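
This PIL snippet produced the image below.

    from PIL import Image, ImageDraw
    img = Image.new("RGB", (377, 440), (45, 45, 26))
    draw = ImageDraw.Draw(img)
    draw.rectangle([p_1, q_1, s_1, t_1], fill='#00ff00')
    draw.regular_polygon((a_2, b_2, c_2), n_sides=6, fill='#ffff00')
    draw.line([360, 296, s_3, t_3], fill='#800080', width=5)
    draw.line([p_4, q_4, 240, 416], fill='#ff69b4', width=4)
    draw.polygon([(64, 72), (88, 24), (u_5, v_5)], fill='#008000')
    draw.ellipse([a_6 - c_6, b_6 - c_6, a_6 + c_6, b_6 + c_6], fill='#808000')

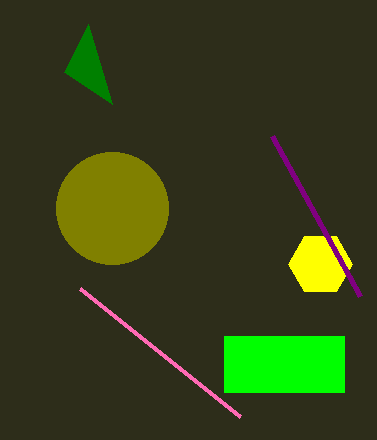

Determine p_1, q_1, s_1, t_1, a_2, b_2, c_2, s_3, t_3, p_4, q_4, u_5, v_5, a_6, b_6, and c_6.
p_1 = 224, q_1 = 336, s_1 = 344, t_1 = 392, a_2 = 320, b_2 = 264, c_2 = 32, s_3 = 272, t_3 = 136, p_4 = 80, q_4 = 288, u_5 = 112, v_5 = 104, a_6 = 112, b_6 = 208, c_6 = 56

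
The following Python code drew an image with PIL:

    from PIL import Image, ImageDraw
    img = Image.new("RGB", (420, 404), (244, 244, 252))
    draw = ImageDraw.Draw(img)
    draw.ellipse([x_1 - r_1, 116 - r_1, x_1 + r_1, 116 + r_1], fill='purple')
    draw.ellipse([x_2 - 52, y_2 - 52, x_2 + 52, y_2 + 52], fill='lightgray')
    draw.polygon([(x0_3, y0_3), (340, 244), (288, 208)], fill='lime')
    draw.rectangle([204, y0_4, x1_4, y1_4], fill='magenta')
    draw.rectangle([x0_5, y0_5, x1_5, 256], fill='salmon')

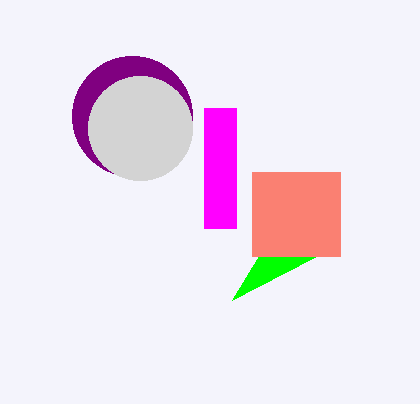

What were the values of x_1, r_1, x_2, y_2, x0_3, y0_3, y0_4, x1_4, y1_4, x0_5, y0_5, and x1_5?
x_1 = 132
r_1 = 60
x_2 = 140
y_2 = 128
x0_3 = 232
y0_3 = 300
y0_4 = 108
x1_4 = 236
y1_4 = 228
x0_5 = 252
y0_5 = 172
x1_5 = 340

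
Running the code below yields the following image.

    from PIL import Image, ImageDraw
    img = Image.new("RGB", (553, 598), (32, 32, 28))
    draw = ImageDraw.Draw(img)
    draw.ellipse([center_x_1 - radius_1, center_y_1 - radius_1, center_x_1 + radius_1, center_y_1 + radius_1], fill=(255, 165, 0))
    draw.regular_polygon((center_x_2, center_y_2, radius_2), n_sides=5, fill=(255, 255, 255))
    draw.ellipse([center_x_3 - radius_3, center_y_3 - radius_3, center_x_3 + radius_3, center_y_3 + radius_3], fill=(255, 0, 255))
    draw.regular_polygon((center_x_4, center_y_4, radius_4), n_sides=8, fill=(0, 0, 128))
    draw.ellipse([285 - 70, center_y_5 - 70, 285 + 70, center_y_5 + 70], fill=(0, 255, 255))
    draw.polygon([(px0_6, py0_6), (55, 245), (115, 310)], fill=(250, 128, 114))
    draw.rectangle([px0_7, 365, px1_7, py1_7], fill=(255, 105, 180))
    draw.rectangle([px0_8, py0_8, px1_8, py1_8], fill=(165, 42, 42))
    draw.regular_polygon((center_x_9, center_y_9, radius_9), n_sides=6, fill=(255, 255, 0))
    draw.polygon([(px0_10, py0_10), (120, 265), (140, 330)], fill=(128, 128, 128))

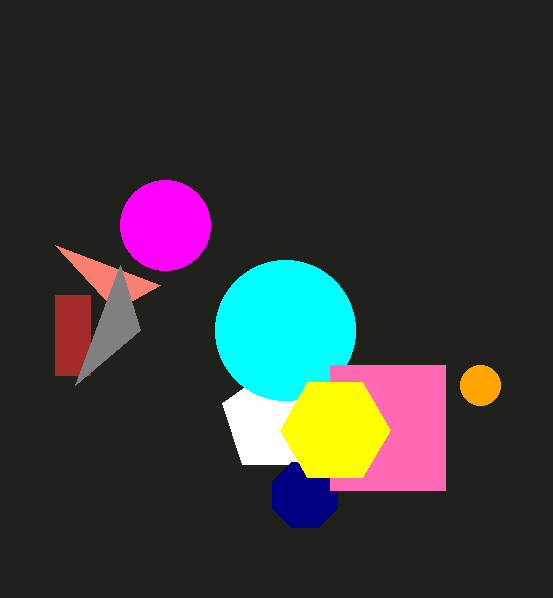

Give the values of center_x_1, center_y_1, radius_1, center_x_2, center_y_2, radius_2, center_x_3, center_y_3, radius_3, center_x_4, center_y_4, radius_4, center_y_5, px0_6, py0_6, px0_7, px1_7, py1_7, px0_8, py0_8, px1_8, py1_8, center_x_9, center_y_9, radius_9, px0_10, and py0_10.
center_x_1 = 480; center_y_1 = 385; radius_1 = 20; center_x_2 = 275; center_y_2 = 420; radius_2 = 55; center_x_3 = 165; center_y_3 = 225; radius_3 = 45; center_x_4 = 305; center_y_4 = 495; radius_4 = 35; center_y_5 = 330; px0_6 = 160; py0_6 = 285; px0_7 = 330; px1_7 = 445; py1_7 = 490; px0_8 = 55; py0_8 = 295; px1_8 = 90; py1_8 = 375; center_x_9 = 335; center_y_9 = 430; radius_9 = 55; px0_10 = 75; py0_10 = 385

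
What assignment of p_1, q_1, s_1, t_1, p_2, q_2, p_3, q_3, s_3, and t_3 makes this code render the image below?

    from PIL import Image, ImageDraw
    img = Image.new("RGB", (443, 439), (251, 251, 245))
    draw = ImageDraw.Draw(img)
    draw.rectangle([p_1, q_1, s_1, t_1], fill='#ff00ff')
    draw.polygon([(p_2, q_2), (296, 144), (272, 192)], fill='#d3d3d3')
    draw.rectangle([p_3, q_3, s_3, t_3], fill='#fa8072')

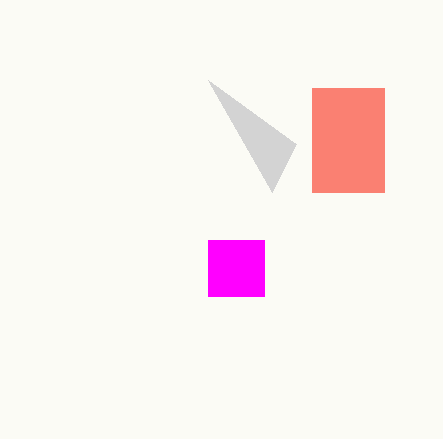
p_1 = 208; q_1 = 240; s_1 = 264; t_1 = 296; p_2 = 208; q_2 = 80; p_3 = 312; q_3 = 88; s_3 = 384; t_3 = 192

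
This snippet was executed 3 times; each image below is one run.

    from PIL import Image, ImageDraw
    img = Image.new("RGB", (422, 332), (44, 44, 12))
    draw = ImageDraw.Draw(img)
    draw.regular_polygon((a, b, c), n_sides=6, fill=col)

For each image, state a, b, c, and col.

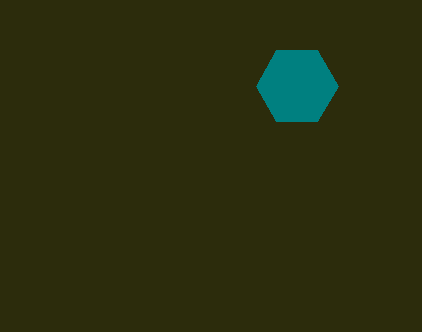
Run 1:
a = 297, b = 86, c = 41, col = 'teal'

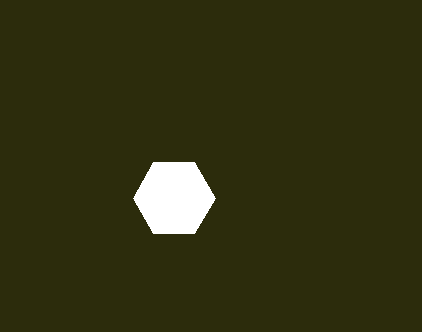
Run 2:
a = 174; b = 198; c = 41; col = 'white'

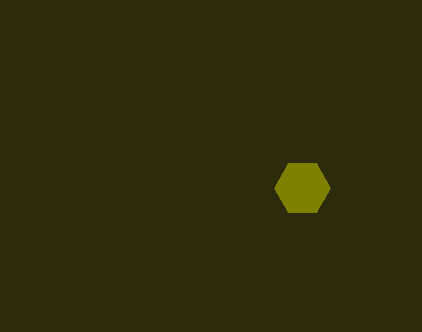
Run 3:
a = 302, b = 188, c = 28, col = 'olive'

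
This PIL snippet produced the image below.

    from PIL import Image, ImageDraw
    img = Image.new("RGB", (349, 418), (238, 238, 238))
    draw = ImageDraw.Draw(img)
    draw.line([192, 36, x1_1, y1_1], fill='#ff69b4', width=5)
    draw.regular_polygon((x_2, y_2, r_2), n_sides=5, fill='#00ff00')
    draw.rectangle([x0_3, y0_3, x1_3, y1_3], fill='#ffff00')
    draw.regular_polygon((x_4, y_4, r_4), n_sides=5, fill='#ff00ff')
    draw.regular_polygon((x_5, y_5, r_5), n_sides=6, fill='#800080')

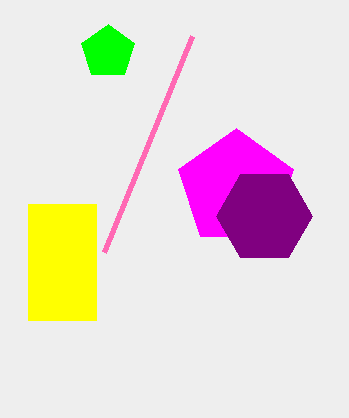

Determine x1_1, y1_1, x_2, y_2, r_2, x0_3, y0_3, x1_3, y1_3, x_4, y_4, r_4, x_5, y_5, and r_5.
x1_1 = 104, y1_1 = 252, x_2 = 108, y_2 = 52, r_2 = 28, x0_3 = 28, y0_3 = 204, x1_3 = 96, y1_3 = 320, x_4 = 236, y_4 = 188, r_4 = 60, x_5 = 264, y_5 = 216, r_5 = 48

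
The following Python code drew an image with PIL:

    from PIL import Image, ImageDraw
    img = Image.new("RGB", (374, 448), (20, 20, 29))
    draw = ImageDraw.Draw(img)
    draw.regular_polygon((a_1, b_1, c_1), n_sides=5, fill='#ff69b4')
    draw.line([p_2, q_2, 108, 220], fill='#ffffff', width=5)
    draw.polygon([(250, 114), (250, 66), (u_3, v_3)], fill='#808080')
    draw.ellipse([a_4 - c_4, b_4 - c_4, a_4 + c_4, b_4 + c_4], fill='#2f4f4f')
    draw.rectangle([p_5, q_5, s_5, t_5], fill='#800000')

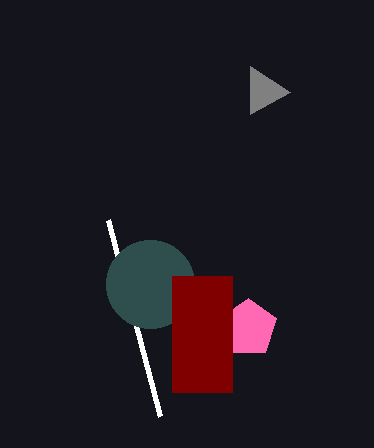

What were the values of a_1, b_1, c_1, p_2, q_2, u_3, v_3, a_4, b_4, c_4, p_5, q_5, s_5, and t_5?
a_1 = 248, b_1 = 328, c_1 = 30, p_2 = 160, q_2 = 416, u_3 = 290, v_3 = 92, a_4 = 150, b_4 = 284, c_4 = 44, p_5 = 172, q_5 = 276, s_5 = 232, t_5 = 392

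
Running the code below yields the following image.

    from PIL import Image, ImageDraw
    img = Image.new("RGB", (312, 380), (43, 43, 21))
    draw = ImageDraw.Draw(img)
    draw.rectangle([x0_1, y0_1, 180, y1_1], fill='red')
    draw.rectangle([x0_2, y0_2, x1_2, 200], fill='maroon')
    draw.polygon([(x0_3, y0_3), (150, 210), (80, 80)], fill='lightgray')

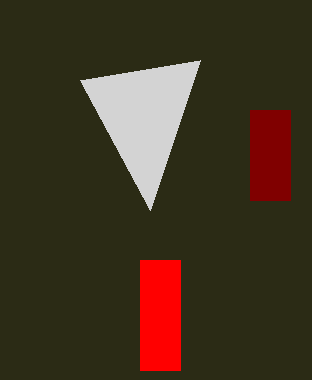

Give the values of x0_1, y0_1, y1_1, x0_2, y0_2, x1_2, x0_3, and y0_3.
x0_1 = 140
y0_1 = 260
y1_1 = 370
x0_2 = 250
y0_2 = 110
x1_2 = 290
x0_3 = 200
y0_3 = 60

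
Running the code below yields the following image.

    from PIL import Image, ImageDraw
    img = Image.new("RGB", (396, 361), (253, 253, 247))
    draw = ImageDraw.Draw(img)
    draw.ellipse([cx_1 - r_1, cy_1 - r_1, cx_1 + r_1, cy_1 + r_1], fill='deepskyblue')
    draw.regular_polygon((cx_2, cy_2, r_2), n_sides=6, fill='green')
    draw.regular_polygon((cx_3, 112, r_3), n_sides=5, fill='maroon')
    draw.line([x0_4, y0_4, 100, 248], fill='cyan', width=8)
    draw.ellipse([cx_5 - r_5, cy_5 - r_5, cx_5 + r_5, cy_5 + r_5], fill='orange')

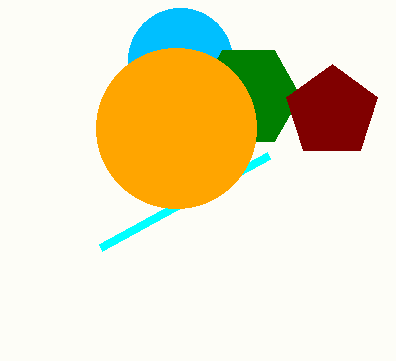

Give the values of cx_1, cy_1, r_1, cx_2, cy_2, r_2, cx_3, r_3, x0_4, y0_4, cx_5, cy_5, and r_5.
cx_1 = 180; cy_1 = 60; r_1 = 52; cx_2 = 248; cy_2 = 96; r_2 = 52; cx_3 = 332; r_3 = 48; x0_4 = 268; y0_4 = 156; cx_5 = 176; cy_5 = 128; r_5 = 80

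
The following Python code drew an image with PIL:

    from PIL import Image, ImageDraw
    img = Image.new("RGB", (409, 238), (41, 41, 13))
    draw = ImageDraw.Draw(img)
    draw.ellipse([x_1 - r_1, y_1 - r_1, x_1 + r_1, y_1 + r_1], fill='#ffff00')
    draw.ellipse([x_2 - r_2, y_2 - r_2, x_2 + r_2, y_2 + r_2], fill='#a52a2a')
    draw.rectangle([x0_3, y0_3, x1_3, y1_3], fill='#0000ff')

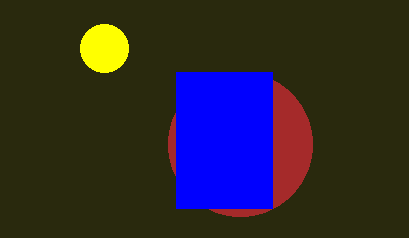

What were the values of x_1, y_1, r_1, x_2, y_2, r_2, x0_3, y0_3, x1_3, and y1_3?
x_1 = 104; y_1 = 48; r_1 = 24; x_2 = 240; y_2 = 144; r_2 = 72; x0_3 = 176; y0_3 = 72; x1_3 = 272; y1_3 = 208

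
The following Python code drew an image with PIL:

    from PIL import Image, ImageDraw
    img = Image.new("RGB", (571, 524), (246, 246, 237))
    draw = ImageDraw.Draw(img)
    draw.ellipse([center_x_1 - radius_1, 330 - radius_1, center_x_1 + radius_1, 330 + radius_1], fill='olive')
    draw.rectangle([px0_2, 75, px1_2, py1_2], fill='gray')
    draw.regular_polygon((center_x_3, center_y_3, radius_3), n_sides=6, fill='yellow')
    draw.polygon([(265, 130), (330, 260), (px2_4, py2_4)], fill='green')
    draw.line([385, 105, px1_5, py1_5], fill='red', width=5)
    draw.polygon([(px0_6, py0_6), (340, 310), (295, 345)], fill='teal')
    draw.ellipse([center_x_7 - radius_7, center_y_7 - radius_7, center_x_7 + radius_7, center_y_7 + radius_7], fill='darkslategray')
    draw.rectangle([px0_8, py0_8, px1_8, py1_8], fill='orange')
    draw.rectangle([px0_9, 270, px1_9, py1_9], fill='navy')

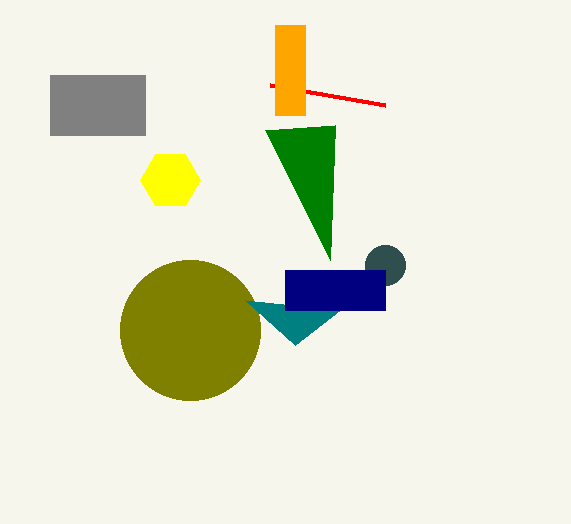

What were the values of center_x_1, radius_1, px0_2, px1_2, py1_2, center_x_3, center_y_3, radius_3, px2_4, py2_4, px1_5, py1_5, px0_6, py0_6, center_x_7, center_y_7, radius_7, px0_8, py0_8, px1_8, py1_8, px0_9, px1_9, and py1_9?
center_x_1 = 190, radius_1 = 70, px0_2 = 50, px1_2 = 145, py1_2 = 135, center_x_3 = 170, center_y_3 = 180, radius_3 = 30, px2_4 = 335, py2_4 = 125, px1_5 = 270, py1_5 = 85, px0_6 = 245, py0_6 = 300, center_x_7 = 385, center_y_7 = 265, radius_7 = 20, px0_8 = 275, py0_8 = 25, px1_8 = 305, py1_8 = 115, px0_9 = 285, px1_9 = 385, py1_9 = 310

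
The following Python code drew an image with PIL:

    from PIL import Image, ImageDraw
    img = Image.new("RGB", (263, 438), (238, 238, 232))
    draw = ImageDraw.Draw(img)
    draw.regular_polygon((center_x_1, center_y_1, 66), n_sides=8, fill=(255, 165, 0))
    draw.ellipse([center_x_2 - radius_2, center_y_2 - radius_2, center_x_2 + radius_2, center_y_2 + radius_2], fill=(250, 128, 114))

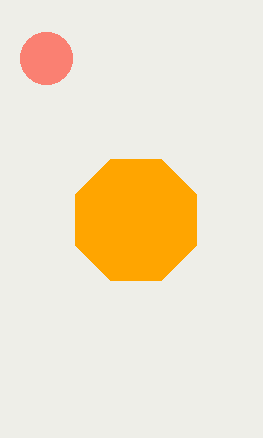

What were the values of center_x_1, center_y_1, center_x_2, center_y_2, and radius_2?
center_x_1 = 136
center_y_1 = 220
center_x_2 = 46
center_y_2 = 58
radius_2 = 26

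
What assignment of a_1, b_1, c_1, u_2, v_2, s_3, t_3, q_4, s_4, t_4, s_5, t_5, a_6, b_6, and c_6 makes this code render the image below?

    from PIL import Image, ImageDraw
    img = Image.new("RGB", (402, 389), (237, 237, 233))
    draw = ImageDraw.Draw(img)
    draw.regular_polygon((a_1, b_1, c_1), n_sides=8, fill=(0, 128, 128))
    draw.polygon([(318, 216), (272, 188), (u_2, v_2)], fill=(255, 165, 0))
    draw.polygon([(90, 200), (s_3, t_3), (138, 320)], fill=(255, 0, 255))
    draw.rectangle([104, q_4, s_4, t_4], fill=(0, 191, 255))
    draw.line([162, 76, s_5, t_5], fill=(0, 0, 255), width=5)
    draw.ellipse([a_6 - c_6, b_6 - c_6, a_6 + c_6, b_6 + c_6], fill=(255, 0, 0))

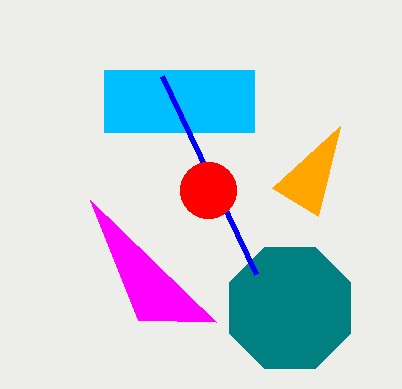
a_1 = 290
b_1 = 308
c_1 = 66
u_2 = 340
v_2 = 126
s_3 = 216
t_3 = 322
q_4 = 70
s_4 = 254
t_4 = 132
s_5 = 256
t_5 = 274
a_6 = 208
b_6 = 190
c_6 = 28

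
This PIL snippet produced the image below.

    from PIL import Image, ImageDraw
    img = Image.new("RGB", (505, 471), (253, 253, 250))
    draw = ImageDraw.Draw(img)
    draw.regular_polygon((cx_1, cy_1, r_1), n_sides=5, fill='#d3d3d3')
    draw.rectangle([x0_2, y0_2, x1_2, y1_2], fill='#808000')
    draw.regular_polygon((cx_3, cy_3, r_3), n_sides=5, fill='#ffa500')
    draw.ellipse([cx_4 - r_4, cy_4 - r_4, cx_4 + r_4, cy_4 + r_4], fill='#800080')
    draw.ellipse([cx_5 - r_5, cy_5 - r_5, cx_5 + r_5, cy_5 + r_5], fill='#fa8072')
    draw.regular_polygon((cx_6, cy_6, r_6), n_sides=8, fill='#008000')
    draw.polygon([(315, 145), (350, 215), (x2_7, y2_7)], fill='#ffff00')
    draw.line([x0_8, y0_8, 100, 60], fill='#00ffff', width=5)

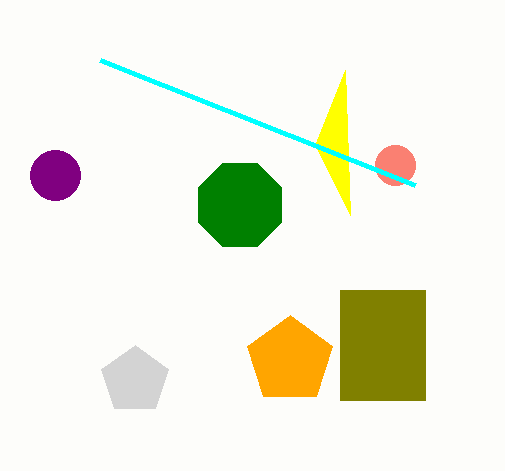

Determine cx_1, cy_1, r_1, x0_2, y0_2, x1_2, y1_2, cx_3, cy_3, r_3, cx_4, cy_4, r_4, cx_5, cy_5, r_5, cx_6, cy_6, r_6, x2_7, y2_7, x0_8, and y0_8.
cx_1 = 135
cy_1 = 380
r_1 = 35
x0_2 = 340
y0_2 = 290
x1_2 = 425
y1_2 = 400
cx_3 = 290
cy_3 = 360
r_3 = 45
cx_4 = 55
cy_4 = 175
r_4 = 25
cx_5 = 395
cy_5 = 165
r_5 = 20
cx_6 = 240
cy_6 = 205
r_6 = 45
x2_7 = 345
y2_7 = 70
x0_8 = 415
y0_8 = 185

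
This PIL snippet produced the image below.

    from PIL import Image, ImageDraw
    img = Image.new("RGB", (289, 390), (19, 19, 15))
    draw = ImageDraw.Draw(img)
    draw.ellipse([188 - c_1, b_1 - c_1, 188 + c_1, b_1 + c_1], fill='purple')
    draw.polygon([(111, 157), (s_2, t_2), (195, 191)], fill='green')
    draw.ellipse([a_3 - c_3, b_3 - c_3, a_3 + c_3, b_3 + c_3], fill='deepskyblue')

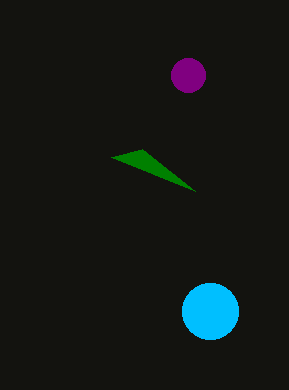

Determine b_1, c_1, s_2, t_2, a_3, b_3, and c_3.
b_1 = 75, c_1 = 17, s_2 = 142, t_2 = 149, a_3 = 210, b_3 = 311, c_3 = 28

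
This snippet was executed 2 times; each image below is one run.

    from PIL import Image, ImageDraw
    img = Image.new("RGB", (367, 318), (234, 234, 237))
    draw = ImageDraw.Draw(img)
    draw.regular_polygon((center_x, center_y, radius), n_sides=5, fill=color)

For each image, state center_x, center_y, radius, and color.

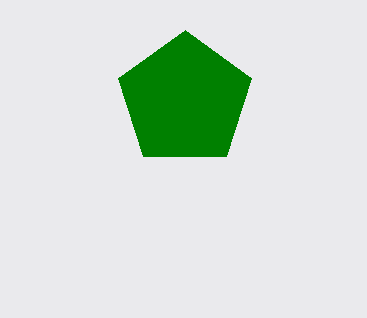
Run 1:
center_x = 185; center_y = 100; radius = 70; color = 'green'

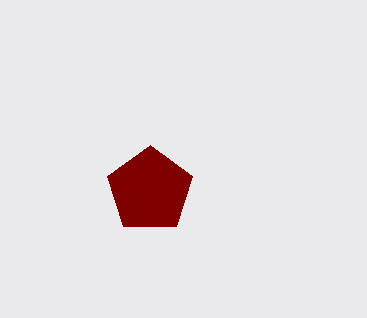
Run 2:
center_x = 150
center_y = 190
radius = 45
color = 'maroon'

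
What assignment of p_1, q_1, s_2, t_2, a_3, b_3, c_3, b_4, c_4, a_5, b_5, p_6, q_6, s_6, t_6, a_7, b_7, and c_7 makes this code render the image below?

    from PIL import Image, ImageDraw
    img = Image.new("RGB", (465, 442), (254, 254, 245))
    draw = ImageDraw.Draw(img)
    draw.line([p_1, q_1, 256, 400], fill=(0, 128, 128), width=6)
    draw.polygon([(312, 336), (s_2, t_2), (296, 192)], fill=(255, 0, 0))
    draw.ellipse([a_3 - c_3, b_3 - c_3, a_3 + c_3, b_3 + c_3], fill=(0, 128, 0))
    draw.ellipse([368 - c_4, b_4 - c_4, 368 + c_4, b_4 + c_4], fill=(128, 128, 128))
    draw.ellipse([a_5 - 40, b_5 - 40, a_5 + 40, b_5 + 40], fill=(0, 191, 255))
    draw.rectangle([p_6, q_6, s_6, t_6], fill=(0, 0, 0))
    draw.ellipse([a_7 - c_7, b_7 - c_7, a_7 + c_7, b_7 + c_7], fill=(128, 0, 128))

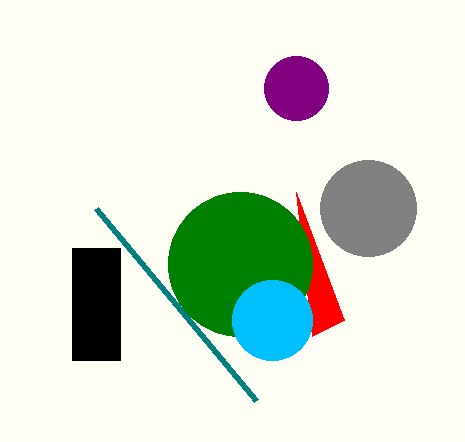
p_1 = 96
q_1 = 208
s_2 = 344
t_2 = 320
a_3 = 240
b_3 = 264
c_3 = 72
b_4 = 208
c_4 = 48
a_5 = 272
b_5 = 320
p_6 = 72
q_6 = 248
s_6 = 120
t_6 = 360
a_7 = 296
b_7 = 88
c_7 = 32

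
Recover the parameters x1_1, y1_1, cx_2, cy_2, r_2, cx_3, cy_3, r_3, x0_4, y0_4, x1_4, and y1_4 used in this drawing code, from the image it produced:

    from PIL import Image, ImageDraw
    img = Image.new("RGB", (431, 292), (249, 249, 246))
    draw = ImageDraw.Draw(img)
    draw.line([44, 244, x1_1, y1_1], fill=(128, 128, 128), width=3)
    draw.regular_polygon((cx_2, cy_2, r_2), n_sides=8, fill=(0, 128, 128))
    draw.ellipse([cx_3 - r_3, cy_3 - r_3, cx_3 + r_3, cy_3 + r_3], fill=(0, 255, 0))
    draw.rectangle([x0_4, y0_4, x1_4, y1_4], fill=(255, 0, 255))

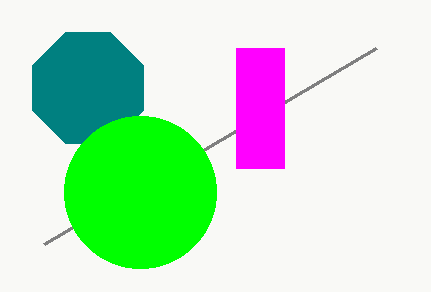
x1_1 = 376, y1_1 = 48, cx_2 = 88, cy_2 = 88, r_2 = 60, cx_3 = 140, cy_3 = 192, r_3 = 76, x0_4 = 236, y0_4 = 48, x1_4 = 284, y1_4 = 168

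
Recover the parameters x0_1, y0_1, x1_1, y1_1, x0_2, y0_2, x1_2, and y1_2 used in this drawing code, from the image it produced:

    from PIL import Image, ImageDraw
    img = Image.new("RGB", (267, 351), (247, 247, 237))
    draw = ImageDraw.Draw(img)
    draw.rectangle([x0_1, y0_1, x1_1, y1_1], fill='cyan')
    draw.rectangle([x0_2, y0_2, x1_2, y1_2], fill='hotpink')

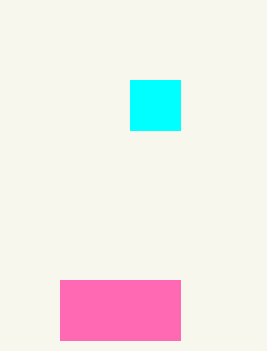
x0_1 = 130; y0_1 = 80; x1_1 = 180; y1_1 = 130; x0_2 = 60; y0_2 = 280; x1_2 = 180; y1_2 = 340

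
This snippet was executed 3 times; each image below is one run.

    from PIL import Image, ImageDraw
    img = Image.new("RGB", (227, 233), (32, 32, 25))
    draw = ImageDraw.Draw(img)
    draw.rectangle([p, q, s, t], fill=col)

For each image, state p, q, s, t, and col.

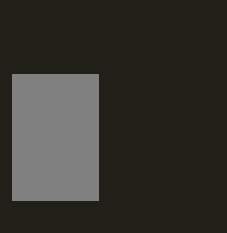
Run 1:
p = 12; q = 74; s = 98; t = 200; col = 'gray'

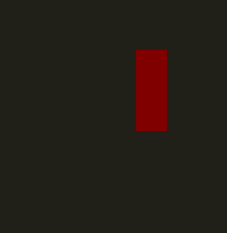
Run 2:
p = 136
q = 50
s = 166
t = 130
col = 'maroon'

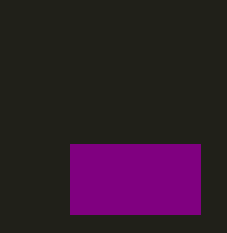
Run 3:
p = 70; q = 144; s = 200; t = 214; col = 'purple'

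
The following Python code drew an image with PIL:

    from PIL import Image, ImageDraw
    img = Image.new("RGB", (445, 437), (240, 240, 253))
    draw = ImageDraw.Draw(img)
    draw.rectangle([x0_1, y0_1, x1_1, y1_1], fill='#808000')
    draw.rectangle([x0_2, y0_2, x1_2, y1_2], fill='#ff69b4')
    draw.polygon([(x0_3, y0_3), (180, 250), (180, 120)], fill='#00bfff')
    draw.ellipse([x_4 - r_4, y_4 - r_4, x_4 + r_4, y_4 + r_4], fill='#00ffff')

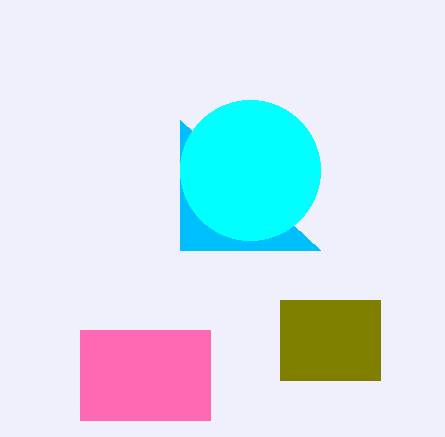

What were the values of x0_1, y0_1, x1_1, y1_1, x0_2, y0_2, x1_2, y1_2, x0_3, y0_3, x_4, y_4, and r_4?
x0_1 = 280; y0_1 = 300; x1_1 = 380; y1_1 = 380; x0_2 = 80; y0_2 = 330; x1_2 = 210; y1_2 = 420; x0_3 = 320; y0_3 = 250; x_4 = 250; y_4 = 170; r_4 = 70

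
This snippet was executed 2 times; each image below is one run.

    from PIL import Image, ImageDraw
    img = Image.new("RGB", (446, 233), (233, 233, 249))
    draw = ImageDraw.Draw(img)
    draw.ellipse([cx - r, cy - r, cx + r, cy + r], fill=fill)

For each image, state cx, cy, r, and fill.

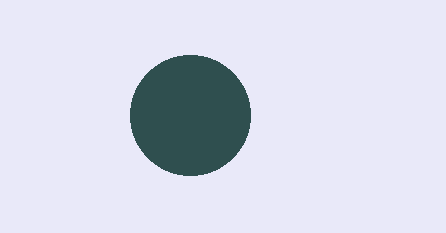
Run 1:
cx = 190; cy = 115; r = 60; fill = 'darkslategray'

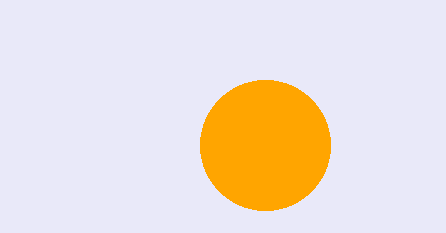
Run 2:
cx = 265
cy = 145
r = 65
fill = 'orange'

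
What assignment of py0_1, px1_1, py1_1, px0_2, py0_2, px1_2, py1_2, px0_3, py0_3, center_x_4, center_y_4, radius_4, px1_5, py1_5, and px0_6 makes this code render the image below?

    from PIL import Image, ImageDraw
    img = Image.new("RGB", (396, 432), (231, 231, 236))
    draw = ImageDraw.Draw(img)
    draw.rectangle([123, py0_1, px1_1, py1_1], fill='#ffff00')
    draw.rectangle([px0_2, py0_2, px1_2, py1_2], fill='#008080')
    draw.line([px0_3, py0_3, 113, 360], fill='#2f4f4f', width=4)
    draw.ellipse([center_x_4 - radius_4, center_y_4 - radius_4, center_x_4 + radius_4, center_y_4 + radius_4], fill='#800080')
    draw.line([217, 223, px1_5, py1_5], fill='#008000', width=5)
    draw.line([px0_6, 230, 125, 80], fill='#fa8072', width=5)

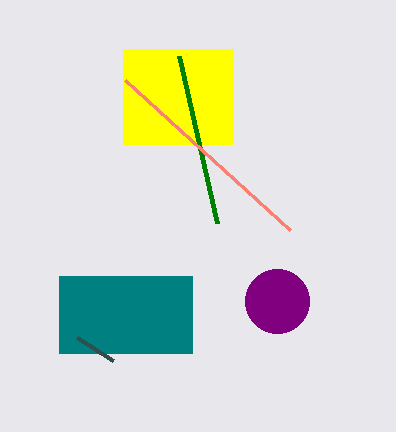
py0_1 = 49, px1_1 = 233, py1_1 = 144, px0_2 = 59, py0_2 = 276, px1_2 = 192, py1_2 = 353, px0_3 = 77, py0_3 = 337, center_x_4 = 277, center_y_4 = 301, radius_4 = 32, px1_5 = 179, py1_5 = 56, px0_6 = 290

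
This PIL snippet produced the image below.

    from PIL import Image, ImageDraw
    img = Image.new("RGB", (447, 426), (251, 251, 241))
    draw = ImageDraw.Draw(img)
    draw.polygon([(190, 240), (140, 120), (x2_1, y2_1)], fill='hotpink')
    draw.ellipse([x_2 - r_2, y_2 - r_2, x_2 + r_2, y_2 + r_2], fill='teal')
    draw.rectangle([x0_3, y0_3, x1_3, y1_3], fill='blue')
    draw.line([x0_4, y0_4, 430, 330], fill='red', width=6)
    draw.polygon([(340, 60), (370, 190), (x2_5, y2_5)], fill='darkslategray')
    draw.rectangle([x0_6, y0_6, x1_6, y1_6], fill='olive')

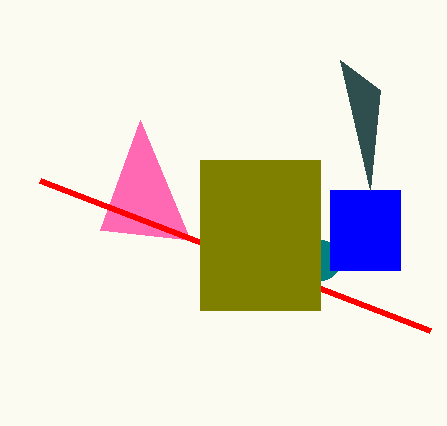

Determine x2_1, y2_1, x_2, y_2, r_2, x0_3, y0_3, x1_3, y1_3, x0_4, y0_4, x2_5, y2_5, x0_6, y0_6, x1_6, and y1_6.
x2_1 = 100, y2_1 = 230, x_2 = 320, y_2 = 260, r_2 = 20, x0_3 = 330, y0_3 = 190, x1_3 = 400, y1_3 = 270, x0_4 = 40, y0_4 = 180, x2_5 = 380, y2_5 = 90, x0_6 = 200, y0_6 = 160, x1_6 = 320, y1_6 = 310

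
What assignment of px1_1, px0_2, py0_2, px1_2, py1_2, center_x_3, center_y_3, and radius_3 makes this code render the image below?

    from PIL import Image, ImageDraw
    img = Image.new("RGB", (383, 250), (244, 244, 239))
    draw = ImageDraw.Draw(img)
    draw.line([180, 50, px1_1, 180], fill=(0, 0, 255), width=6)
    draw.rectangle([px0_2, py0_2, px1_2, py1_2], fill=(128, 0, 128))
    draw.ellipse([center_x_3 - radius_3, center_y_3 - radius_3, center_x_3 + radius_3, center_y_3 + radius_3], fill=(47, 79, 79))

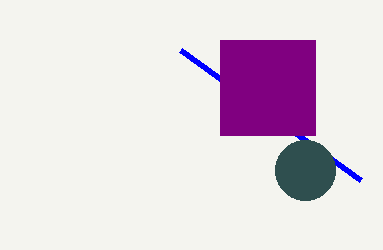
px1_1 = 360
px0_2 = 220
py0_2 = 40
px1_2 = 315
py1_2 = 135
center_x_3 = 305
center_y_3 = 170
radius_3 = 30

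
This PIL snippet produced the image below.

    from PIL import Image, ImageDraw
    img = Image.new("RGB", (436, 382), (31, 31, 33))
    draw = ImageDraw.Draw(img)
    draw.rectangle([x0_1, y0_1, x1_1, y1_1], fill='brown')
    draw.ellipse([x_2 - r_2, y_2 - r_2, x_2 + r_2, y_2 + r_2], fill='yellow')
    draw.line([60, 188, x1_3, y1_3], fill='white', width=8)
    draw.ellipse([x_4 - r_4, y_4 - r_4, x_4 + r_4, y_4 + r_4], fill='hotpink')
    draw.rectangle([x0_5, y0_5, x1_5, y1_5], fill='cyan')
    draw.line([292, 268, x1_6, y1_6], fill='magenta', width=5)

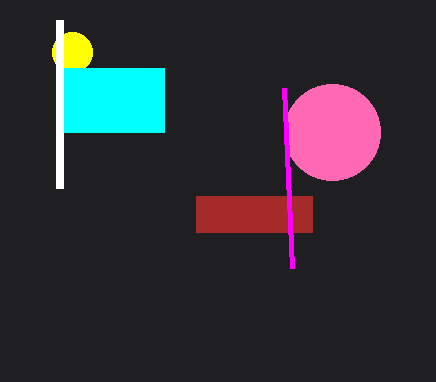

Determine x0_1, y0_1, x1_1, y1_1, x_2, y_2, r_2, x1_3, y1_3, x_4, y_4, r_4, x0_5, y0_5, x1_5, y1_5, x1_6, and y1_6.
x0_1 = 196; y0_1 = 196; x1_1 = 312; y1_1 = 232; x_2 = 72; y_2 = 52; r_2 = 20; x1_3 = 60; y1_3 = 20; x_4 = 332; y_4 = 132; r_4 = 48; x0_5 = 64; y0_5 = 68; x1_5 = 164; y1_5 = 132; x1_6 = 284; y1_6 = 88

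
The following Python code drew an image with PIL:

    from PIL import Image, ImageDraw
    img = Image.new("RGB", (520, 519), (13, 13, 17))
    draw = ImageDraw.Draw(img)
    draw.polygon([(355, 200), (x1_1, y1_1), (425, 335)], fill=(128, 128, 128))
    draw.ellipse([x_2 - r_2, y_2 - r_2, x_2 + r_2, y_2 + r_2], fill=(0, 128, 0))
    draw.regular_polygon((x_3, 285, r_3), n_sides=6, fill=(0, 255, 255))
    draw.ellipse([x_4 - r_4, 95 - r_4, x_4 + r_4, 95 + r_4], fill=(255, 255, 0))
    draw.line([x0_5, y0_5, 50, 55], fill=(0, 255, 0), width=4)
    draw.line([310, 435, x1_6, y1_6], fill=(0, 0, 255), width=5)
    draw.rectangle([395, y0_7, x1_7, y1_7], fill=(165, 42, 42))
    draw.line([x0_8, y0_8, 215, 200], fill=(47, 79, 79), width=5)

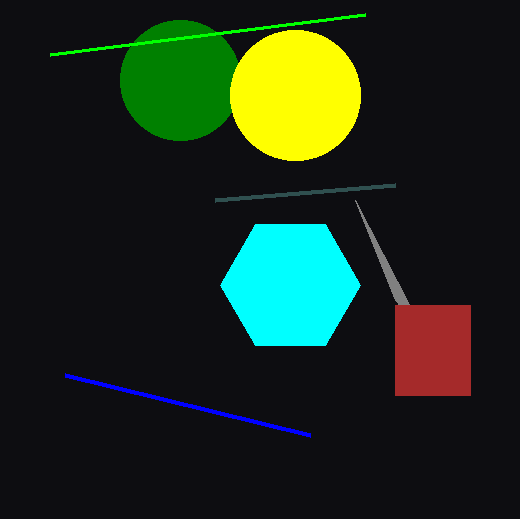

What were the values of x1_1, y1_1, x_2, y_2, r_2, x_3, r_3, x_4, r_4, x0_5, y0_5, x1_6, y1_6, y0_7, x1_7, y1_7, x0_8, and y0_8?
x1_1 = 395; y1_1 = 300; x_2 = 180; y_2 = 80; r_2 = 60; x_3 = 290; r_3 = 70; x_4 = 295; r_4 = 65; x0_5 = 365; y0_5 = 15; x1_6 = 65; y1_6 = 375; y0_7 = 305; x1_7 = 470; y1_7 = 395; x0_8 = 395; y0_8 = 185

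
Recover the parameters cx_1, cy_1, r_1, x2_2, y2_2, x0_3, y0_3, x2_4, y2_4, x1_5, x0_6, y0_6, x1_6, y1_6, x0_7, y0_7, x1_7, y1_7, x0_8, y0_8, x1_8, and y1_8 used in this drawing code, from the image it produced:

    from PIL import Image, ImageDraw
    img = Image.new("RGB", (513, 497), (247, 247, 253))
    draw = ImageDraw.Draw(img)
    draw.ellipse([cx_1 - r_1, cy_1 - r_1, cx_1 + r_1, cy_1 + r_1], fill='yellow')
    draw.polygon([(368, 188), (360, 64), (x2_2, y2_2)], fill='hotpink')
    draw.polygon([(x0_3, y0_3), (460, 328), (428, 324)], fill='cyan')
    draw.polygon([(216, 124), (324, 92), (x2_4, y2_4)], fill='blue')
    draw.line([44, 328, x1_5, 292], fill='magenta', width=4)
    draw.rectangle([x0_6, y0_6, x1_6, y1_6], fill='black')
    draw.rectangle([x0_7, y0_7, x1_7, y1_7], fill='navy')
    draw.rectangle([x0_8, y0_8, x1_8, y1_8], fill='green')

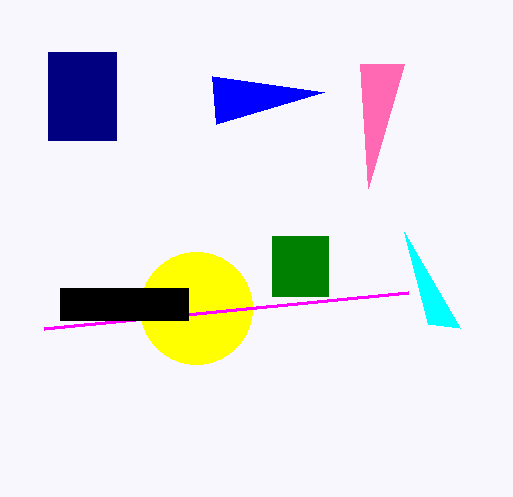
cx_1 = 196
cy_1 = 308
r_1 = 56
x2_2 = 404
y2_2 = 64
x0_3 = 404
y0_3 = 232
x2_4 = 212
y2_4 = 76
x1_5 = 408
x0_6 = 60
y0_6 = 288
x1_6 = 188
y1_6 = 320
x0_7 = 48
y0_7 = 52
x1_7 = 116
y1_7 = 140
x0_8 = 272
y0_8 = 236
x1_8 = 328
y1_8 = 296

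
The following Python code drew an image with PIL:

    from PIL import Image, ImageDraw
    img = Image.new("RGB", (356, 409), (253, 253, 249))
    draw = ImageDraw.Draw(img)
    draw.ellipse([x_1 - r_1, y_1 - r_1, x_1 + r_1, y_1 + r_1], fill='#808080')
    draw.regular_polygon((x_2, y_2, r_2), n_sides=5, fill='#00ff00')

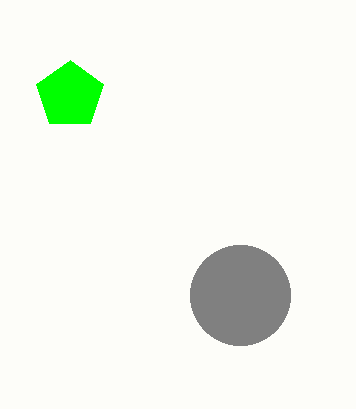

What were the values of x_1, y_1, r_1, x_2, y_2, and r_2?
x_1 = 240, y_1 = 295, r_1 = 50, x_2 = 70, y_2 = 95, r_2 = 35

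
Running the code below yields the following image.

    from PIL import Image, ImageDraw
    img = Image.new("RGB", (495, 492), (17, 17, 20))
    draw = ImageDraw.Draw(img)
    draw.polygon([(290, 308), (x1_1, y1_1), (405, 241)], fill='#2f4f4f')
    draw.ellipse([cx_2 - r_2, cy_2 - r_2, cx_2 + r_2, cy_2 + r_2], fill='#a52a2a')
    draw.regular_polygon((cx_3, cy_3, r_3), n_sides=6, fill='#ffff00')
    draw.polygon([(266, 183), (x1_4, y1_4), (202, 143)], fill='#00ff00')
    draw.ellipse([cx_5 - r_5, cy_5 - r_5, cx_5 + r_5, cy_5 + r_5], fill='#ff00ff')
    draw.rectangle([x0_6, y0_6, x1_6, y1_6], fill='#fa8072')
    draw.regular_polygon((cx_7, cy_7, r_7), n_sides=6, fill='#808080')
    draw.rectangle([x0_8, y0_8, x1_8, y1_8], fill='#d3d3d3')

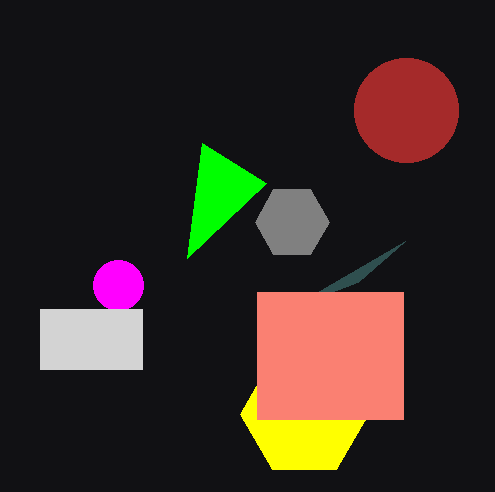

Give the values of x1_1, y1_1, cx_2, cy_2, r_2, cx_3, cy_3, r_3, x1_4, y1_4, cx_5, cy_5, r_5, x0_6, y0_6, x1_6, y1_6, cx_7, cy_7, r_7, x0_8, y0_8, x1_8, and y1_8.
x1_1 = 358, y1_1 = 282, cx_2 = 406, cy_2 = 110, r_2 = 52, cx_3 = 304, cy_3 = 414, r_3 = 64, x1_4 = 187, y1_4 = 258, cx_5 = 118, cy_5 = 285, r_5 = 25, x0_6 = 257, y0_6 = 292, x1_6 = 403, y1_6 = 419, cx_7 = 292, cy_7 = 222, r_7 = 37, x0_8 = 40, y0_8 = 309, x1_8 = 142, y1_8 = 369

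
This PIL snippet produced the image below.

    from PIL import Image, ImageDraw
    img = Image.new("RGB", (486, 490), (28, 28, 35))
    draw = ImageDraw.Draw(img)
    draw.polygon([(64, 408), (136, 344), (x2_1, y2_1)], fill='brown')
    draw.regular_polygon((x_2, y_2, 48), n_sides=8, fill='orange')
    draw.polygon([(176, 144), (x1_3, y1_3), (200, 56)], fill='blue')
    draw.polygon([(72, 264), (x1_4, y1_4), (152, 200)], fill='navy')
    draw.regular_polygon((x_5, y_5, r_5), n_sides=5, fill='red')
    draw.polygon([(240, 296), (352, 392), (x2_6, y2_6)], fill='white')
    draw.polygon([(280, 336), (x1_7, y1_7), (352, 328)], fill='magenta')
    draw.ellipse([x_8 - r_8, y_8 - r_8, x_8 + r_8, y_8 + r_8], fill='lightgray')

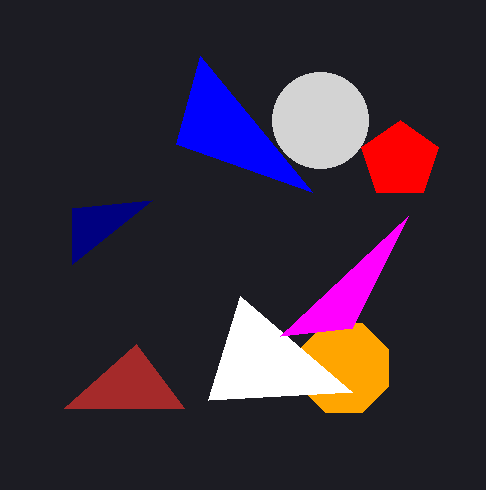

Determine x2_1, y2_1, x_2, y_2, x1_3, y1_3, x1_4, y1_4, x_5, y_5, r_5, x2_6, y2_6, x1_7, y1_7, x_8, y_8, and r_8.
x2_1 = 184, y2_1 = 408, x_2 = 344, y_2 = 368, x1_3 = 312, y1_3 = 192, x1_4 = 72, y1_4 = 208, x_5 = 400, y_5 = 160, r_5 = 40, x2_6 = 208, y2_6 = 400, x1_7 = 408, y1_7 = 216, x_8 = 320, y_8 = 120, r_8 = 48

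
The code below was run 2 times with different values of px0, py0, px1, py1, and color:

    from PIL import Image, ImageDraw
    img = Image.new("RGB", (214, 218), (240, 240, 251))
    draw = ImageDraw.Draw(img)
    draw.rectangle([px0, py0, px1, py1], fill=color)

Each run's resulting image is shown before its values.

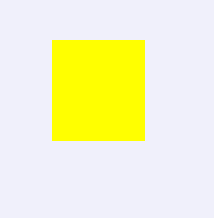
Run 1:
px0 = 52; py0 = 40; px1 = 144; py1 = 140; color = 'yellow'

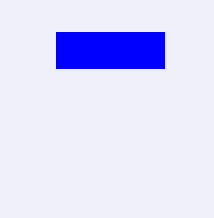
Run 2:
px0 = 56; py0 = 32; px1 = 164; py1 = 68; color = 'blue'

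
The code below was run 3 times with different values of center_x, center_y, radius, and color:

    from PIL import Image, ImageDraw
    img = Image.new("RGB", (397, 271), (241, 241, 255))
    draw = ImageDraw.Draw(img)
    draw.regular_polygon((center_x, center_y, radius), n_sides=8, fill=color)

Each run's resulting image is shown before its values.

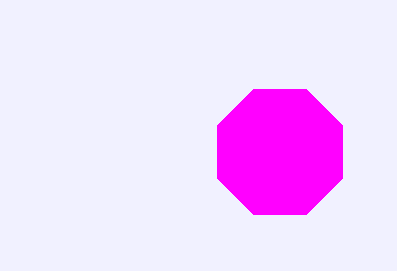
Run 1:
center_x = 280, center_y = 152, radius = 68, color = 'magenta'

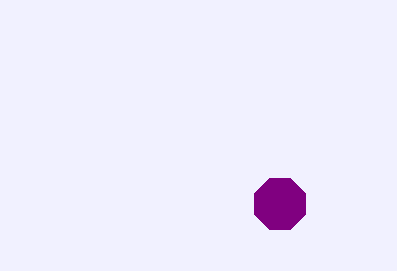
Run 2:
center_x = 280; center_y = 204; radius = 28; color = 'purple'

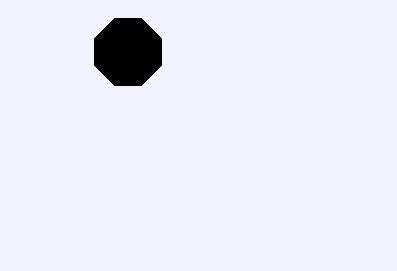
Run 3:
center_x = 128
center_y = 52
radius = 36
color = 'black'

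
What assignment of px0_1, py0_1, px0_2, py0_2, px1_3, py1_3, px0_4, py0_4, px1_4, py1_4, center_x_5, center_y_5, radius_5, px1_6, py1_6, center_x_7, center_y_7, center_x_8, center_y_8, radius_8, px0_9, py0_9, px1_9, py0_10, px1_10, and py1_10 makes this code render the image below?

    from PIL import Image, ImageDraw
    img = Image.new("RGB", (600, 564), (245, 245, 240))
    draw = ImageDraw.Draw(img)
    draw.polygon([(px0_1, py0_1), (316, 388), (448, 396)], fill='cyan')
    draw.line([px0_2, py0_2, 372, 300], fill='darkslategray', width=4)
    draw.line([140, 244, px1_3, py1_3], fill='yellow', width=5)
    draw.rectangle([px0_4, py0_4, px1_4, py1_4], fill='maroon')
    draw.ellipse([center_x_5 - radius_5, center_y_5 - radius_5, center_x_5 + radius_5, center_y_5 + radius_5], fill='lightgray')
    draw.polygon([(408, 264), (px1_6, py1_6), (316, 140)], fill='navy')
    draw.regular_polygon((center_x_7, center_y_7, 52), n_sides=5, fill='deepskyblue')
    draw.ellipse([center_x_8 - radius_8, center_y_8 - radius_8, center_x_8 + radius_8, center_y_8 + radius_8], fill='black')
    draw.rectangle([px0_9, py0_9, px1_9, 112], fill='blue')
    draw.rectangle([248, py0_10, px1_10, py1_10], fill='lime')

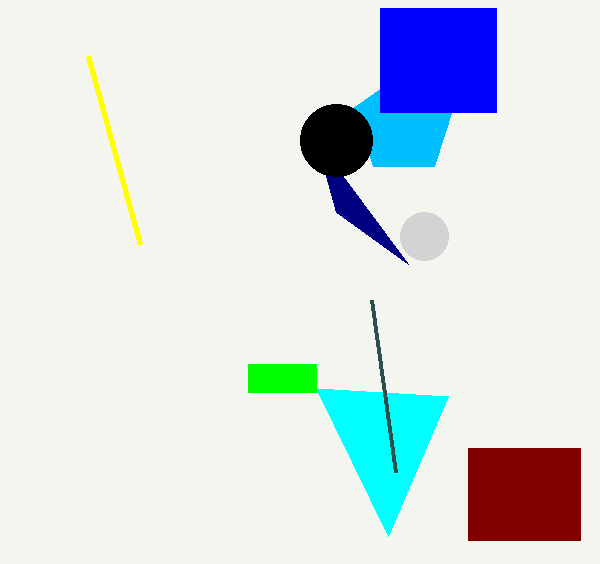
px0_1 = 388; py0_1 = 536; px0_2 = 396; py0_2 = 472; px1_3 = 88; py1_3 = 56; px0_4 = 468; py0_4 = 448; px1_4 = 580; py1_4 = 540; center_x_5 = 424; center_y_5 = 236; radius_5 = 24; px1_6 = 336; py1_6 = 212; center_x_7 = 404; center_y_7 = 124; center_x_8 = 336; center_y_8 = 140; radius_8 = 36; px0_9 = 380; py0_9 = 8; px1_9 = 496; py0_10 = 364; px1_10 = 316; py1_10 = 392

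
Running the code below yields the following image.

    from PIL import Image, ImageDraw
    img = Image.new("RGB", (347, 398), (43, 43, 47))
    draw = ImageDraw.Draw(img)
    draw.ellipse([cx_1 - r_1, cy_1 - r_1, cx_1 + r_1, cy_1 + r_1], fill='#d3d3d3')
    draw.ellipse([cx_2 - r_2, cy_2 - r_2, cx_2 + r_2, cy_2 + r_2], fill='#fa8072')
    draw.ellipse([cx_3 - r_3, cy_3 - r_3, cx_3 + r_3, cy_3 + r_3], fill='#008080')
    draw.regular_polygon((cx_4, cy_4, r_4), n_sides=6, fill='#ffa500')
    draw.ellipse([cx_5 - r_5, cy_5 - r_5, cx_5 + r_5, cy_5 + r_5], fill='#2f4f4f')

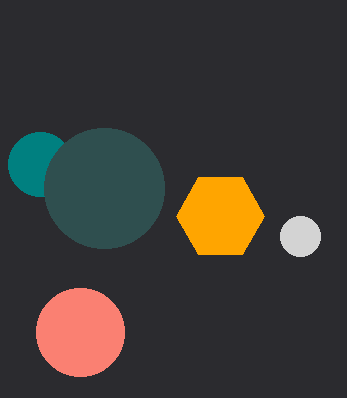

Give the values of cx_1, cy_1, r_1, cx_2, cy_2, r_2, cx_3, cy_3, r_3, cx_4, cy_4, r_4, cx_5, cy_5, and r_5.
cx_1 = 300, cy_1 = 236, r_1 = 20, cx_2 = 80, cy_2 = 332, r_2 = 44, cx_3 = 40, cy_3 = 164, r_3 = 32, cx_4 = 220, cy_4 = 216, r_4 = 44, cx_5 = 104, cy_5 = 188, r_5 = 60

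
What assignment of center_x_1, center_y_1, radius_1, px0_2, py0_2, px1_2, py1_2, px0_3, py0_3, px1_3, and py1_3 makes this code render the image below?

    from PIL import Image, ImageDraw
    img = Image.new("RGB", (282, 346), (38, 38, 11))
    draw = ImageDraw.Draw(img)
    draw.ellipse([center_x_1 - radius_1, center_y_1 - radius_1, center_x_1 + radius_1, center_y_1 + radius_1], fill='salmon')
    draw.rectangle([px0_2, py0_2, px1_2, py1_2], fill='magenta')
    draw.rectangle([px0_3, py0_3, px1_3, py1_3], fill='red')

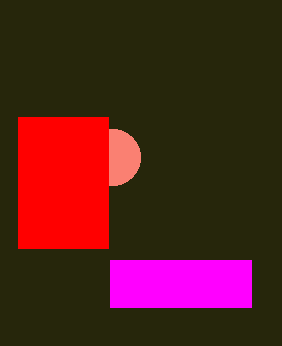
center_x_1 = 112; center_y_1 = 157; radius_1 = 28; px0_2 = 110; py0_2 = 260; px1_2 = 251; py1_2 = 307; px0_3 = 18; py0_3 = 117; px1_3 = 108; py1_3 = 248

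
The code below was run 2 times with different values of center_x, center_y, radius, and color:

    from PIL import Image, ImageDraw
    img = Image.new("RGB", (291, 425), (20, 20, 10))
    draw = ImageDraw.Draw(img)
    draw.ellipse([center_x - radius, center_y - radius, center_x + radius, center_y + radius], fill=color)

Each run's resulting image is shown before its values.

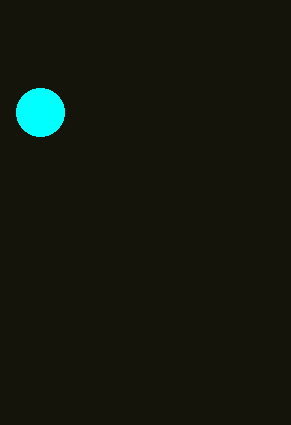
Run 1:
center_x = 40; center_y = 112; radius = 24; color = 'cyan'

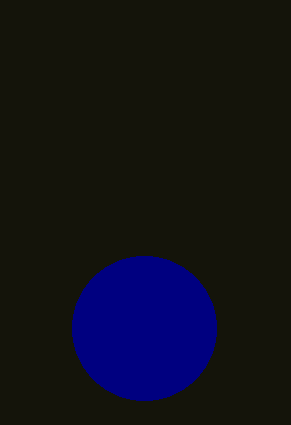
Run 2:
center_x = 144, center_y = 328, radius = 72, color = 'navy'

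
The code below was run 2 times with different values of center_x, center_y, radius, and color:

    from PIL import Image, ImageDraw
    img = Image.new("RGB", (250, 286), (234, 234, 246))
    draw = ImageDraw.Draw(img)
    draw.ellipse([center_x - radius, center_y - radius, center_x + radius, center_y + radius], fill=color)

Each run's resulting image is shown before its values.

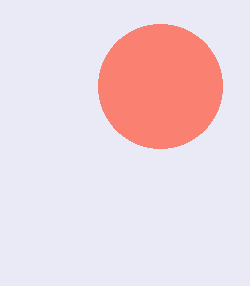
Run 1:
center_x = 160; center_y = 86; radius = 62; color = 'salmon'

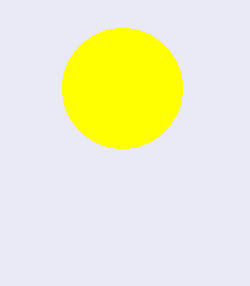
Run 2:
center_x = 122; center_y = 88; radius = 60; color = 'yellow'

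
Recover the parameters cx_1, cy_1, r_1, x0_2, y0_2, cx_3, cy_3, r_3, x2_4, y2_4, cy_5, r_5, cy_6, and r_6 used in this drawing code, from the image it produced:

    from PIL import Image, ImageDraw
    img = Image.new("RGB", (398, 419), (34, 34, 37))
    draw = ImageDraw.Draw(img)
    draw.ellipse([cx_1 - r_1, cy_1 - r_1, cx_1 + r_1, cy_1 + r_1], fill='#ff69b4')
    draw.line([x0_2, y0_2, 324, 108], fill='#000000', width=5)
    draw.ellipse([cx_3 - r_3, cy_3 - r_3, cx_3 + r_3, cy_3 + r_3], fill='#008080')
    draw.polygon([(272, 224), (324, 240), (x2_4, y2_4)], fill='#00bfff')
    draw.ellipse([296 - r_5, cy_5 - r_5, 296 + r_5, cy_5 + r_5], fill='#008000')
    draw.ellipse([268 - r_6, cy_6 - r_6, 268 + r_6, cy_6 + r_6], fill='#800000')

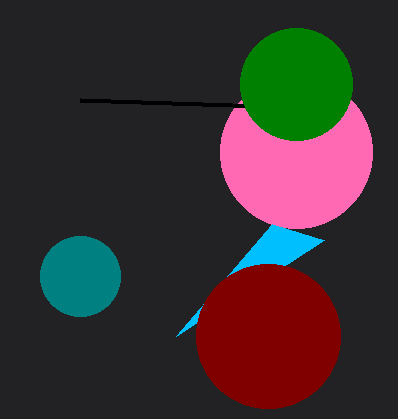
cx_1 = 296
cy_1 = 152
r_1 = 76
x0_2 = 80
y0_2 = 100
cx_3 = 80
cy_3 = 276
r_3 = 40
x2_4 = 176
y2_4 = 336
cy_5 = 84
r_5 = 56
cy_6 = 336
r_6 = 72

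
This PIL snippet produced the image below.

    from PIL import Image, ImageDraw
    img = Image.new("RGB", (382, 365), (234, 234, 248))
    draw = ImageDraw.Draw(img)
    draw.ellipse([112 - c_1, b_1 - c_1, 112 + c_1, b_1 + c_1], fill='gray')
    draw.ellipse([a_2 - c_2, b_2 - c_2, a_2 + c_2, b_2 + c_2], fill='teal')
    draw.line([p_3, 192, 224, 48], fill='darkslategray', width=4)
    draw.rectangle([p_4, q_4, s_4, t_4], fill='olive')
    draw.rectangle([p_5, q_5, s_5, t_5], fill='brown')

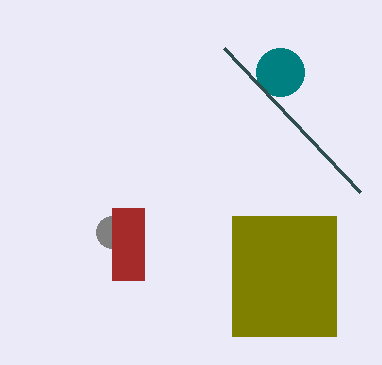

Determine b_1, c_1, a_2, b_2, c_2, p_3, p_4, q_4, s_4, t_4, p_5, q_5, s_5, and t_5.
b_1 = 232, c_1 = 16, a_2 = 280, b_2 = 72, c_2 = 24, p_3 = 360, p_4 = 232, q_4 = 216, s_4 = 336, t_4 = 336, p_5 = 112, q_5 = 208, s_5 = 144, t_5 = 280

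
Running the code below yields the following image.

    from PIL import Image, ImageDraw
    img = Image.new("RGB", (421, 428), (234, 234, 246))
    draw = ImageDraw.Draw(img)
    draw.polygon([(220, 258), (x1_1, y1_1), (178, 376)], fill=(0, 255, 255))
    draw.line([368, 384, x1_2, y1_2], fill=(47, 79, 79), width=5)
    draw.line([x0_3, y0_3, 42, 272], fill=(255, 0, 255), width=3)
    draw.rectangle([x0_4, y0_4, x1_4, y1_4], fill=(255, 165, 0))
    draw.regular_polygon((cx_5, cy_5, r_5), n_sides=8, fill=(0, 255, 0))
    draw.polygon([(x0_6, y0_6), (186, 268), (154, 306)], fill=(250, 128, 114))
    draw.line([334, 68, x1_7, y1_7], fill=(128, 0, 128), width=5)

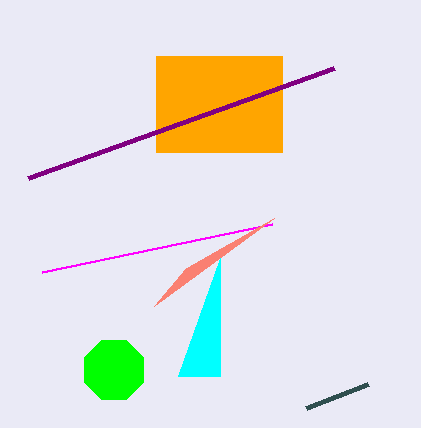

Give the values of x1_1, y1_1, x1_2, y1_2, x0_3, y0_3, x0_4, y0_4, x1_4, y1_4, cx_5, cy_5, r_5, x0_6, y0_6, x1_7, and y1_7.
x1_1 = 220; y1_1 = 376; x1_2 = 306; y1_2 = 408; x0_3 = 272; y0_3 = 224; x0_4 = 156; y0_4 = 56; x1_4 = 282; y1_4 = 152; cx_5 = 114; cy_5 = 370; r_5 = 32; x0_6 = 274; y0_6 = 218; x1_7 = 28; y1_7 = 178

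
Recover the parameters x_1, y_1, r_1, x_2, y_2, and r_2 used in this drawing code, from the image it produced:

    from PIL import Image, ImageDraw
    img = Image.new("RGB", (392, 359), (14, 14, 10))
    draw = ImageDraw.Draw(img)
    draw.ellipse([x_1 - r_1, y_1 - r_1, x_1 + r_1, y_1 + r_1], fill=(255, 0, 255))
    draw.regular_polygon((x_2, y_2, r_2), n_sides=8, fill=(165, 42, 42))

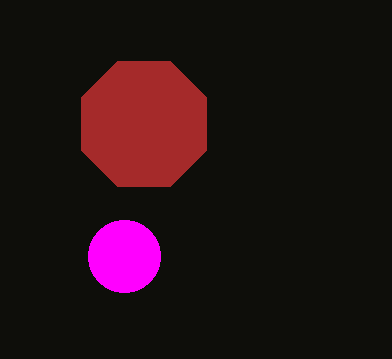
x_1 = 124
y_1 = 256
r_1 = 36
x_2 = 144
y_2 = 124
r_2 = 68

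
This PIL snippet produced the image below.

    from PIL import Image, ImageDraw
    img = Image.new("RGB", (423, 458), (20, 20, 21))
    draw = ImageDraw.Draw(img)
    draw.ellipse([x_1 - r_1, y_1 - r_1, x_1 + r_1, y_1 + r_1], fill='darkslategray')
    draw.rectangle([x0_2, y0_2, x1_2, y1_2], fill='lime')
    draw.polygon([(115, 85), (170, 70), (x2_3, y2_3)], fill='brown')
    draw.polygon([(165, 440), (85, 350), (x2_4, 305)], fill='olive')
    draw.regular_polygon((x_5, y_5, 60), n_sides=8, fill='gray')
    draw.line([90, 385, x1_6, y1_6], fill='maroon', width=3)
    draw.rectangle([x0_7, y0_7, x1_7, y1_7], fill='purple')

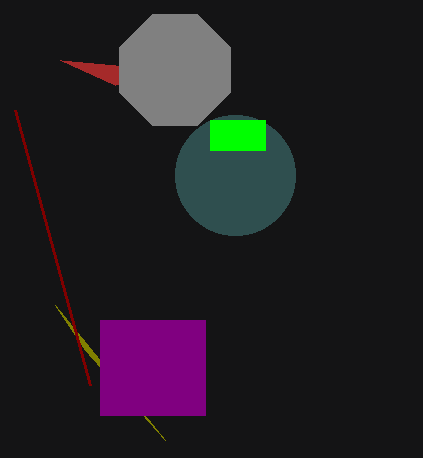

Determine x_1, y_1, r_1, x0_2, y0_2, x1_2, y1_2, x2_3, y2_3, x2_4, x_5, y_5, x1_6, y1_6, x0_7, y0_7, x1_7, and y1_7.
x_1 = 235; y_1 = 175; r_1 = 60; x0_2 = 210; y0_2 = 120; x1_2 = 265; y1_2 = 150; x2_3 = 60; y2_3 = 60; x2_4 = 55; x_5 = 175; y_5 = 70; x1_6 = 15; y1_6 = 110; x0_7 = 100; y0_7 = 320; x1_7 = 205; y1_7 = 415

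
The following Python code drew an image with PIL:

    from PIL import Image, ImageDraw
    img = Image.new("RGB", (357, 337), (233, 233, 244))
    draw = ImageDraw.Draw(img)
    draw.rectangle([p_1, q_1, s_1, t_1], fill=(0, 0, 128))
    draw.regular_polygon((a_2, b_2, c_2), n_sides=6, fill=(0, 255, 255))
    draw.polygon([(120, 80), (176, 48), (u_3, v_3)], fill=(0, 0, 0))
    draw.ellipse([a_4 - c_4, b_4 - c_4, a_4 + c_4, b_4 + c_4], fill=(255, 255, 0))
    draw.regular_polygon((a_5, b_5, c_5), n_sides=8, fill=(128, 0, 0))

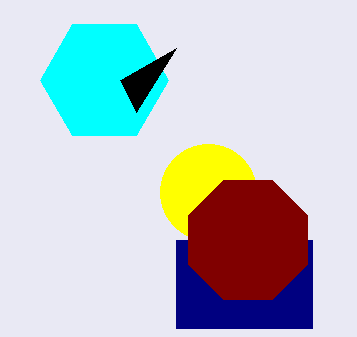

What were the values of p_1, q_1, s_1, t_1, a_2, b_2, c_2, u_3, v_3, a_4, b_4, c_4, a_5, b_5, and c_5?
p_1 = 176; q_1 = 240; s_1 = 312; t_1 = 328; a_2 = 104; b_2 = 80; c_2 = 64; u_3 = 136; v_3 = 112; a_4 = 208; b_4 = 192; c_4 = 48; a_5 = 248; b_5 = 240; c_5 = 64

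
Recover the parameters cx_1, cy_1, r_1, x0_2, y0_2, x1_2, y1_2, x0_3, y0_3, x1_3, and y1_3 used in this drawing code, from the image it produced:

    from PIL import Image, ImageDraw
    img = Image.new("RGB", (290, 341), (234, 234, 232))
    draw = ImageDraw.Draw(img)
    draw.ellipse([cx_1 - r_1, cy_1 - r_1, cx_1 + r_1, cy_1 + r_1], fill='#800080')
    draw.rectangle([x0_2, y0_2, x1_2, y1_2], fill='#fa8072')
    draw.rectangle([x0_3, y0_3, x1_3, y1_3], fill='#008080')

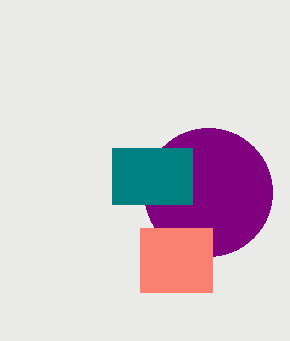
cx_1 = 208; cy_1 = 192; r_1 = 64; x0_2 = 140; y0_2 = 228; x1_2 = 212; y1_2 = 292; x0_3 = 112; y0_3 = 148; x1_3 = 192; y1_3 = 204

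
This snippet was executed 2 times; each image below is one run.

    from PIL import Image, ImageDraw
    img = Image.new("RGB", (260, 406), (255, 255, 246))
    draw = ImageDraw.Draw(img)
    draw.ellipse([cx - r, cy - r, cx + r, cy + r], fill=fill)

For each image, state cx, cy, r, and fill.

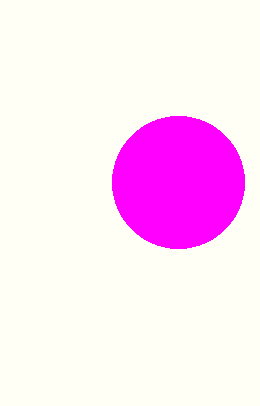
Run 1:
cx = 178; cy = 182; r = 66; fill = 'magenta'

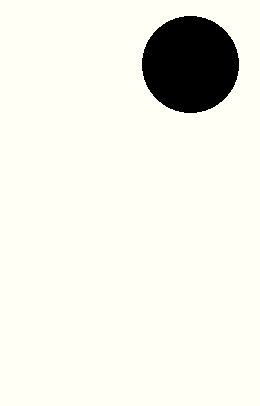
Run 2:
cx = 190
cy = 64
r = 48
fill = 'black'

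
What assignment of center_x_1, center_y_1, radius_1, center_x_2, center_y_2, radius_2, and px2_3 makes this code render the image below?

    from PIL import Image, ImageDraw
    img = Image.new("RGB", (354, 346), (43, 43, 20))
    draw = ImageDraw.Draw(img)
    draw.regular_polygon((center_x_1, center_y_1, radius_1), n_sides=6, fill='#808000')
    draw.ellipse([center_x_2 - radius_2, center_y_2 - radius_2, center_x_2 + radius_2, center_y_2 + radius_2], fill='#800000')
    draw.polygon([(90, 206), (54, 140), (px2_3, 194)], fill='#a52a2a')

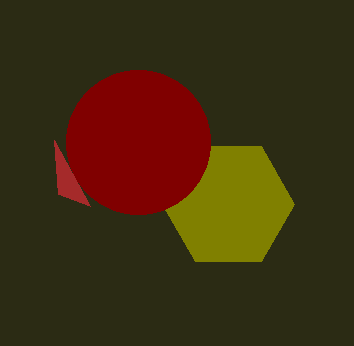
center_x_1 = 228
center_y_1 = 204
radius_1 = 66
center_x_2 = 138
center_y_2 = 142
radius_2 = 72
px2_3 = 58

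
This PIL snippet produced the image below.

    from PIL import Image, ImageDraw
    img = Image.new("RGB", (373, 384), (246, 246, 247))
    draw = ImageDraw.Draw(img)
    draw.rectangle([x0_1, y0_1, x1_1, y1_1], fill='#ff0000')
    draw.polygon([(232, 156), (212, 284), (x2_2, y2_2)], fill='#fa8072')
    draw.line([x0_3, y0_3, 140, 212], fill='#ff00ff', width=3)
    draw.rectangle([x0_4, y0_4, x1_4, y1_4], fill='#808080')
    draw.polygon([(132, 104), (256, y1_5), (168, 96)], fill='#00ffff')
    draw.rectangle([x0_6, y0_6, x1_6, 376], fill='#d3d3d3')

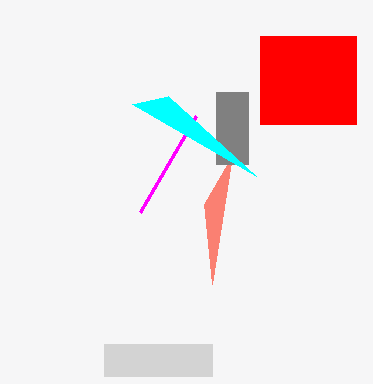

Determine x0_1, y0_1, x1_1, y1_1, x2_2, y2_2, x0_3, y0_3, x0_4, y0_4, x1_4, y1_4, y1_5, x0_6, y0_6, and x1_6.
x0_1 = 260
y0_1 = 36
x1_1 = 356
y1_1 = 124
x2_2 = 204
y2_2 = 204
x0_3 = 196
y0_3 = 116
x0_4 = 216
y0_4 = 92
x1_4 = 248
y1_4 = 164
y1_5 = 176
x0_6 = 104
y0_6 = 344
x1_6 = 212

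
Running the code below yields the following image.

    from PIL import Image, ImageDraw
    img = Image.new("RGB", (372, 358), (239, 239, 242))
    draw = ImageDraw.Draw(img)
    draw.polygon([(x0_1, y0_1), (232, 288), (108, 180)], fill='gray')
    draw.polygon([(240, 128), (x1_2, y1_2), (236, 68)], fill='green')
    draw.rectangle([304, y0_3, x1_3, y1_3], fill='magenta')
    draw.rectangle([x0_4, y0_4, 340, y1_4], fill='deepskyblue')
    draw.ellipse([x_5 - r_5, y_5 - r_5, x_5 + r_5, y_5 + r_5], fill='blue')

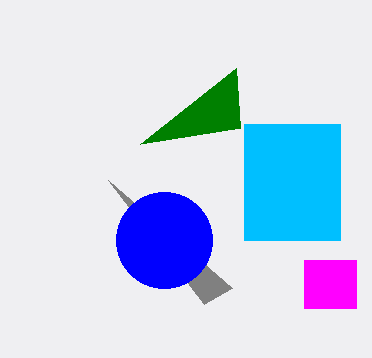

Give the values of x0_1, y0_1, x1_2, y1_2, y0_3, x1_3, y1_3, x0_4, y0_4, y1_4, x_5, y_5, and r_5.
x0_1 = 204; y0_1 = 304; x1_2 = 140; y1_2 = 144; y0_3 = 260; x1_3 = 356; y1_3 = 308; x0_4 = 244; y0_4 = 124; y1_4 = 240; x_5 = 164; y_5 = 240; r_5 = 48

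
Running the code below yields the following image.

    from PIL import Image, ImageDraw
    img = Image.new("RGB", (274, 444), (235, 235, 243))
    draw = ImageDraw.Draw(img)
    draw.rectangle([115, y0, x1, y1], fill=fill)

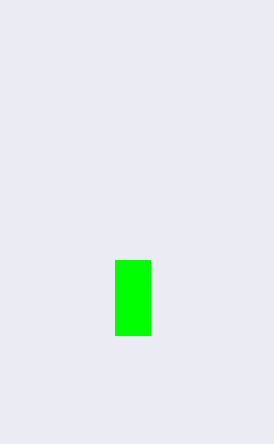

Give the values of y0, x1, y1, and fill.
y0 = 260, x1 = 150, y1 = 335, fill = 'lime'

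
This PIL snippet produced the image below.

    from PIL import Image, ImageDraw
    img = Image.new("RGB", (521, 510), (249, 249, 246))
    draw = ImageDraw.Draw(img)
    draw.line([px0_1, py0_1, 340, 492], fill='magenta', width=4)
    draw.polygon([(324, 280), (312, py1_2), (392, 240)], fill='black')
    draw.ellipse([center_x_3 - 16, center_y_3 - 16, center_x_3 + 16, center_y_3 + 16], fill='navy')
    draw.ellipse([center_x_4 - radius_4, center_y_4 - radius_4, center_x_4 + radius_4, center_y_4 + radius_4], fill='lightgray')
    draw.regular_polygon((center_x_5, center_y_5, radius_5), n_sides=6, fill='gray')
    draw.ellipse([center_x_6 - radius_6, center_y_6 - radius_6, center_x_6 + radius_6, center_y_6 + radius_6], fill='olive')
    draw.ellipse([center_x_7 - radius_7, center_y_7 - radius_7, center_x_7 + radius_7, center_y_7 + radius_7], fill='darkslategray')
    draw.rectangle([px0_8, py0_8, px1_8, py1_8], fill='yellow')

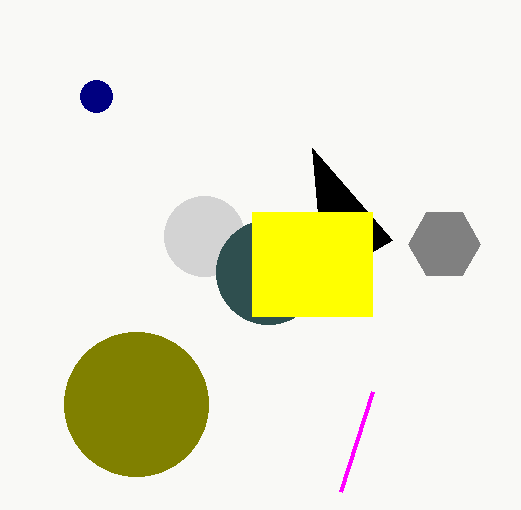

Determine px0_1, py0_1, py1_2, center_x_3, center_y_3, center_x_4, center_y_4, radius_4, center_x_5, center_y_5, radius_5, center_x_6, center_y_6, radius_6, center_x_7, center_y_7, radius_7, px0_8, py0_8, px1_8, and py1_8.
px0_1 = 372
py0_1 = 392
py1_2 = 148
center_x_3 = 96
center_y_3 = 96
center_x_4 = 204
center_y_4 = 236
radius_4 = 40
center_x_5 = 444
center_y_5 = 244
radius_5 = 36
center_x_6 = 136
center_y_6 = 404
radius_6 = 72
center_x_7 = 268
center_y_7 = 272
radius_7 = 52
px0_8 = 252
py0_8 = 212
px1_8 = 372
py1_8 = 316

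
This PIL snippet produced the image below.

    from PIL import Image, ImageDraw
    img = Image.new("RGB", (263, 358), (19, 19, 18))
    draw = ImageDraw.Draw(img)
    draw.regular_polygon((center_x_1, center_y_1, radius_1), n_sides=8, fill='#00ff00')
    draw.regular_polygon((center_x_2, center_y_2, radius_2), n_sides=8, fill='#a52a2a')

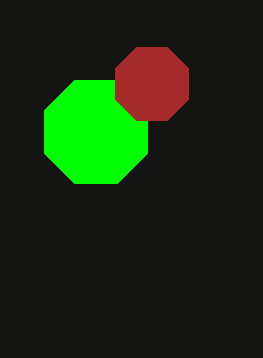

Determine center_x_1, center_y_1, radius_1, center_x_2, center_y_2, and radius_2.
center_x_1 = 96, center_y_1 = 132, radius_1 = 56, center_x_2 = 152, center_y_2 = 84, radius_2 = 40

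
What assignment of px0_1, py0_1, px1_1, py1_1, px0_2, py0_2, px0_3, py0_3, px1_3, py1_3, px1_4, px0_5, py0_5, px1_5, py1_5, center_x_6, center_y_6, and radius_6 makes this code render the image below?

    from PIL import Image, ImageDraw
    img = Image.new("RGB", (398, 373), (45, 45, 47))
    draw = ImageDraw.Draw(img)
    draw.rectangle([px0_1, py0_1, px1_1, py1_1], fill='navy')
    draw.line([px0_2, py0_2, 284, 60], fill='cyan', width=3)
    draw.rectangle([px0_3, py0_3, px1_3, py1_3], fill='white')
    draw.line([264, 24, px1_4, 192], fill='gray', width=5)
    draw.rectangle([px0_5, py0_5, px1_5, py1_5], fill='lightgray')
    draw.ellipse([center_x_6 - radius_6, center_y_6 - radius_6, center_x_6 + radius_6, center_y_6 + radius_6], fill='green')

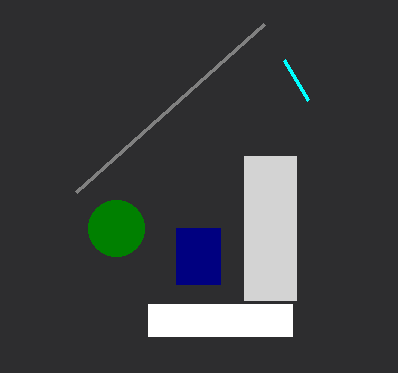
px0_1 = 176; py0_1 = 228; px1_1 = 220; py1_1 = 284; px0_2 = 308; py0_2 = 100; px0_3 = 148; py0_3 = 304; px1_3 = 292; py1_3 = 336; px1_4 = 76; px0_5 = 244; py0_5 = 156; px1_5 = 296; py1_5 = 300; center_x_6 = 116; center_y_6 = 228; radius_6 = 28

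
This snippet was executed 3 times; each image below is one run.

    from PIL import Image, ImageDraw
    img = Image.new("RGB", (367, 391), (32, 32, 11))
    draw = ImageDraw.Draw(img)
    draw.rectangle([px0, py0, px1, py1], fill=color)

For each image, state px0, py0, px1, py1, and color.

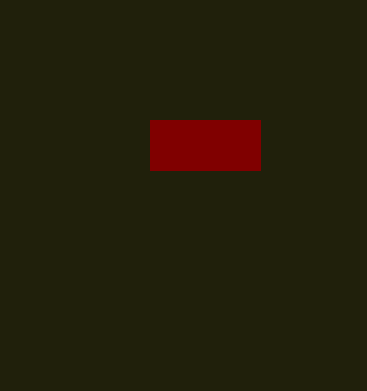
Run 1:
px0 = 150, py0 = 120, px1 = 260, py1 = 170, color = 'maroon'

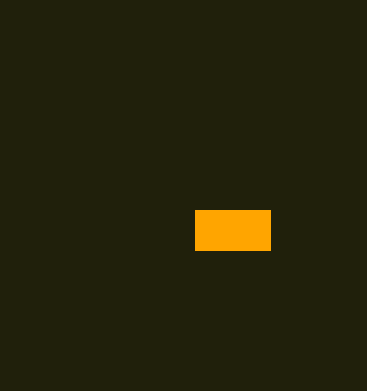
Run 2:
px0 = 195, py0 = 210, px1 = 270, py1 = 250, color = 'orange'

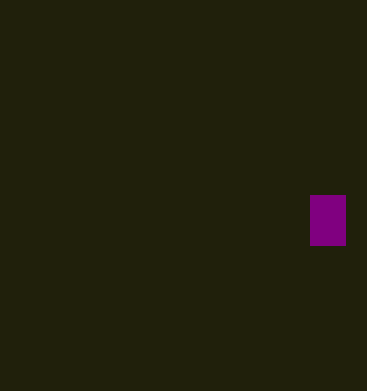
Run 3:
px0 = 310, py0 = 195, px1 = 345, py1 = 245, color = 'purple'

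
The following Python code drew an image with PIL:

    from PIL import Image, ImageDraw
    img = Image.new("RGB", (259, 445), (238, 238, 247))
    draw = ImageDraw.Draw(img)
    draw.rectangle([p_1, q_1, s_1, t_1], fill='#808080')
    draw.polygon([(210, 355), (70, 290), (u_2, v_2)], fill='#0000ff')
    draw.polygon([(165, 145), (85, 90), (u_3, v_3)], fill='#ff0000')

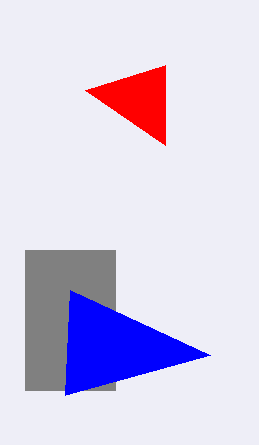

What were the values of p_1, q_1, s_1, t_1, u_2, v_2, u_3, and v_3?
p_1 = 25, q_1 = 250, s_1 = 115, t_1 = 390, u_2 = 65, v_2 = 395, u_3 = 165, v_3 = 65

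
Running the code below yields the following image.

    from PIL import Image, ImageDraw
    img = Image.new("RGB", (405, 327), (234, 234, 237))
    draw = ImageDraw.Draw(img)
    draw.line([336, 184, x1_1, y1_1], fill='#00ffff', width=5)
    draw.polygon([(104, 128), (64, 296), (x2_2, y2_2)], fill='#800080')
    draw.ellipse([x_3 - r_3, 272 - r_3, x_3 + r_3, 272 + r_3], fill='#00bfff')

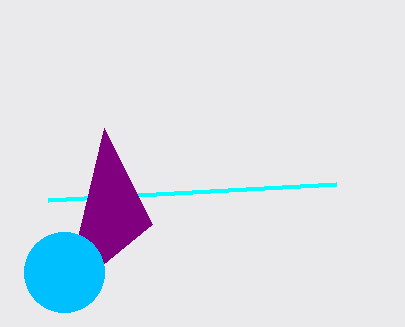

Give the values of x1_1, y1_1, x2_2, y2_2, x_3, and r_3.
x1_1 = 48; y1_1 = 200; x2_2 = 152; y2_2 = 224; x_3 = 64; r_3 = 40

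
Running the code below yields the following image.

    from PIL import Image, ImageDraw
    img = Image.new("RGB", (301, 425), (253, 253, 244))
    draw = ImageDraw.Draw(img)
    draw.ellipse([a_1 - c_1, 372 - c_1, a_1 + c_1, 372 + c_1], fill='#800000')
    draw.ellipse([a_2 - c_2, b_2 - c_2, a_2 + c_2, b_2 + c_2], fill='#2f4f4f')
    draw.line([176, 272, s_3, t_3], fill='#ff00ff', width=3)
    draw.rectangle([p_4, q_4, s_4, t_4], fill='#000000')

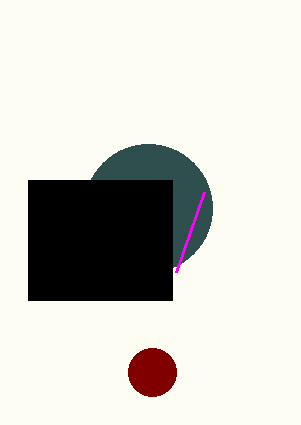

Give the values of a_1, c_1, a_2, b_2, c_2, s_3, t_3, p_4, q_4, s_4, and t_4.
a_1 = 152
c_1 = 24
a_2 = 148
b_2 = 208
c_2 = 64
s_3 = 204
t_3 = 192
p_4 = 28
q_4 = 180
s_4 = 172
t_4 = 300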